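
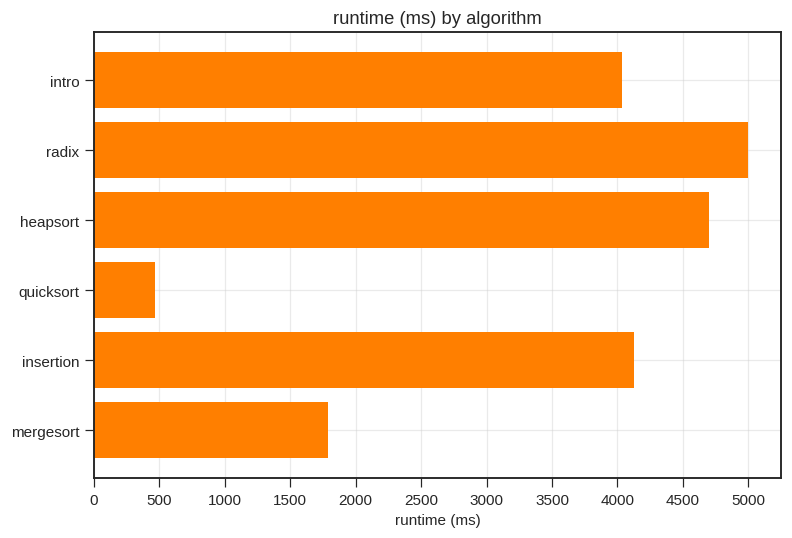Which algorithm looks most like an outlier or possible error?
quicksort

quicksort ≈ 500; the rest sit between ≈ 2000 and ≈ 5000.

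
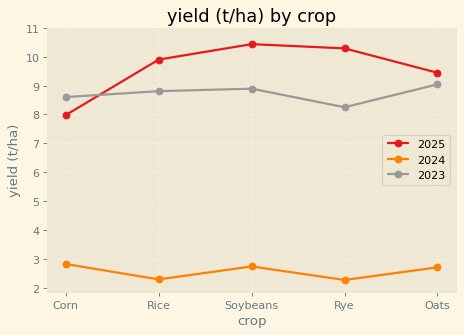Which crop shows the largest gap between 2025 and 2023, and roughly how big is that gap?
Rye, ≈ 2 t/ha

Rye: 2025 ≈ 10, 2023 ≈ 8 → gap ≈ 2. Next-largest (Soybeans) is only ≈ 1.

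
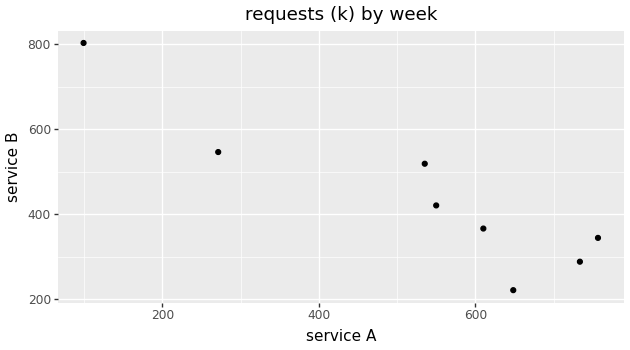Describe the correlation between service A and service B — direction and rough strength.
negative, strong

Points are negatively correlated; strong (|r| ≈ 0.9).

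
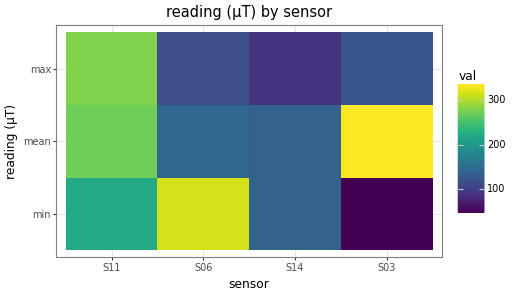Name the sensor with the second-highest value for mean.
S11

Top 3 for mean: S03 ≈ 325, S11 ≈ 275, S06 ≈ 150.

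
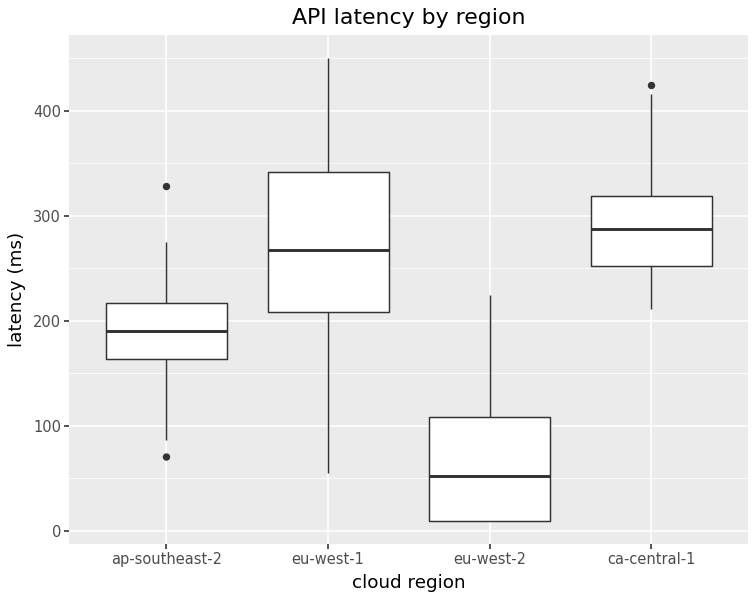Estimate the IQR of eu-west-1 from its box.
Q3 ≈ 350, Q1 ≈ 200; IQR ≈ 150.

≈ 150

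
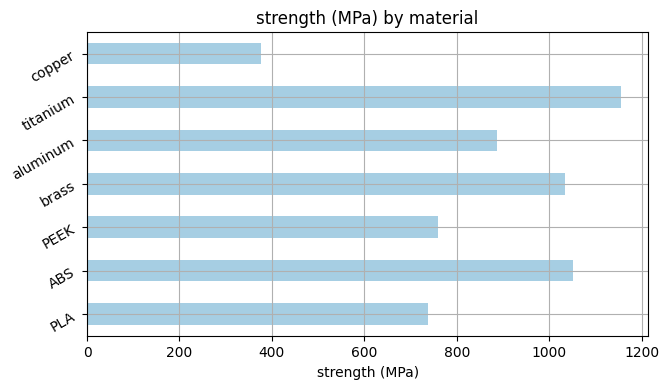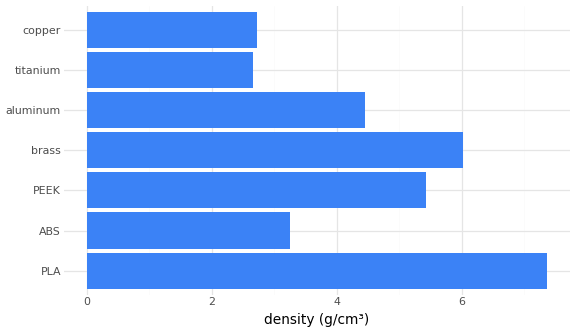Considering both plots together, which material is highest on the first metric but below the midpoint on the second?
Chart 2 median density (g/cm³) ≈ 4; below-median materials: ABS, titanium, copper. Among those, titanium has the highest strength (MPa) (≈ 1200).

titanium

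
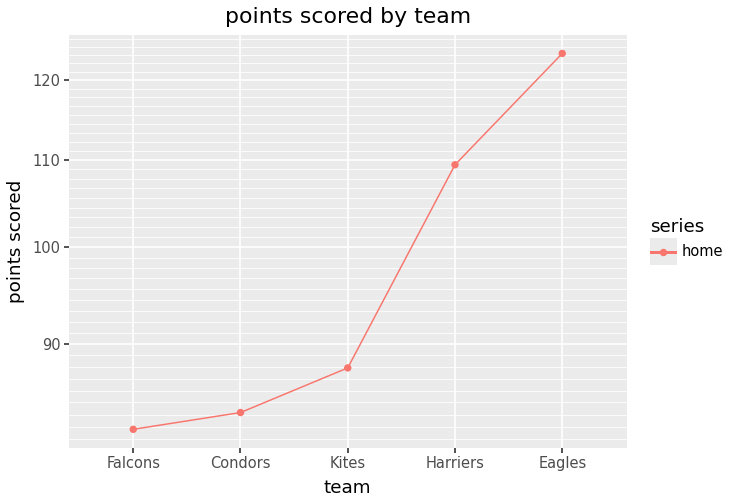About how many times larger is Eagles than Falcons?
Eagles ≈ 125, Falcons ≈ 80; 125/80 ≈ 1.56.

≈ 1.56×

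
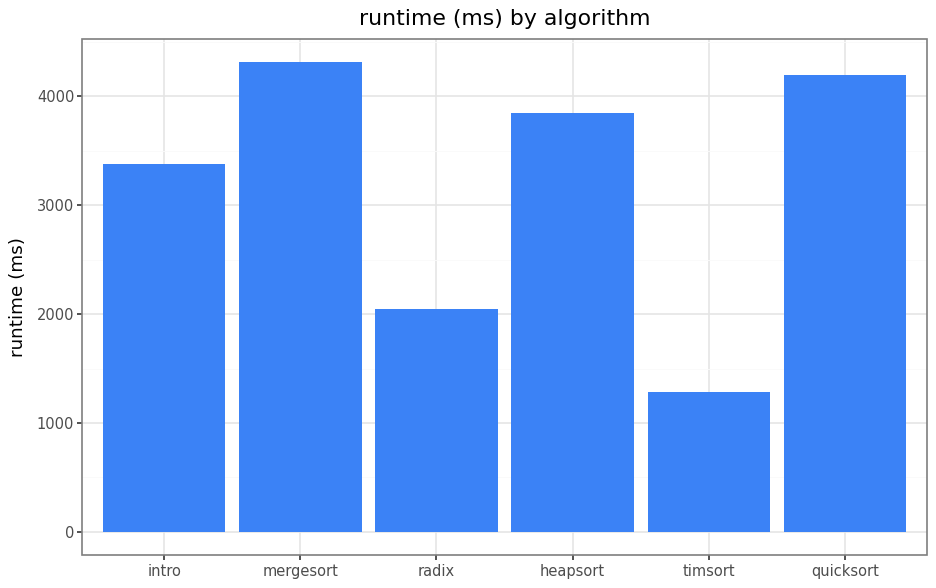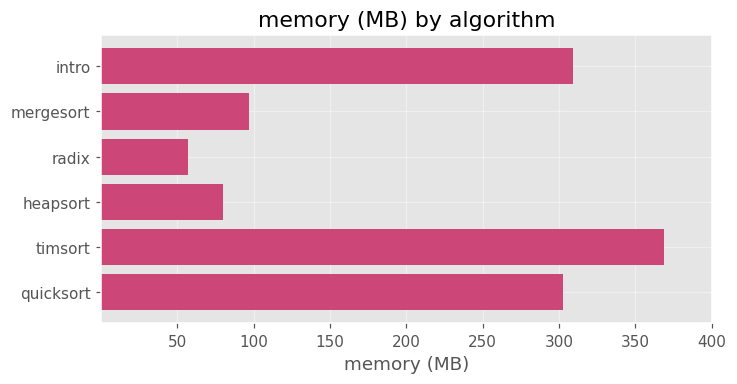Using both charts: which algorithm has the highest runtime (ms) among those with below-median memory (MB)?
Chart 2 median memory (MB) ≈ 200; below-median algorithms: mergesort, radix, heapsort. Among those, mergesort has the highest runtime (ms) (≈ 4500).

mergesort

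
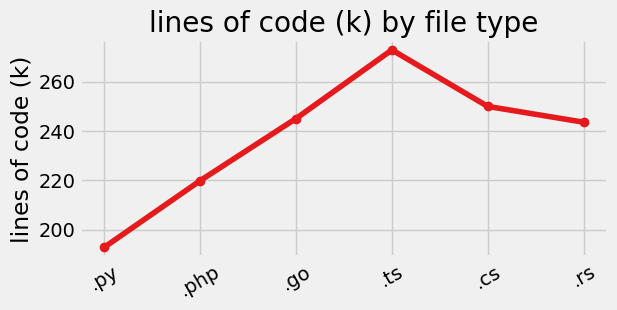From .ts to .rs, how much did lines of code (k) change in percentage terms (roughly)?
≈ -11.1%

.ts ≈ 270, .rs ≈ 240; (240 − 270) / 270 ≈ -11.1%.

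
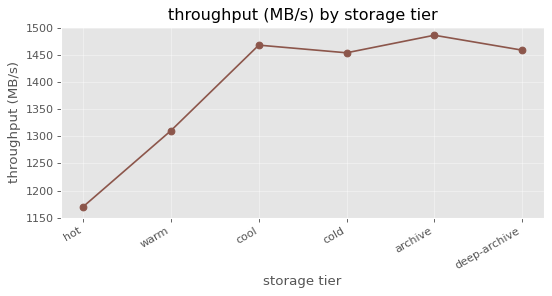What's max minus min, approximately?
≈ 350

Max archive ≈ 1500, min hot ≈ 1150; range ≈ 350.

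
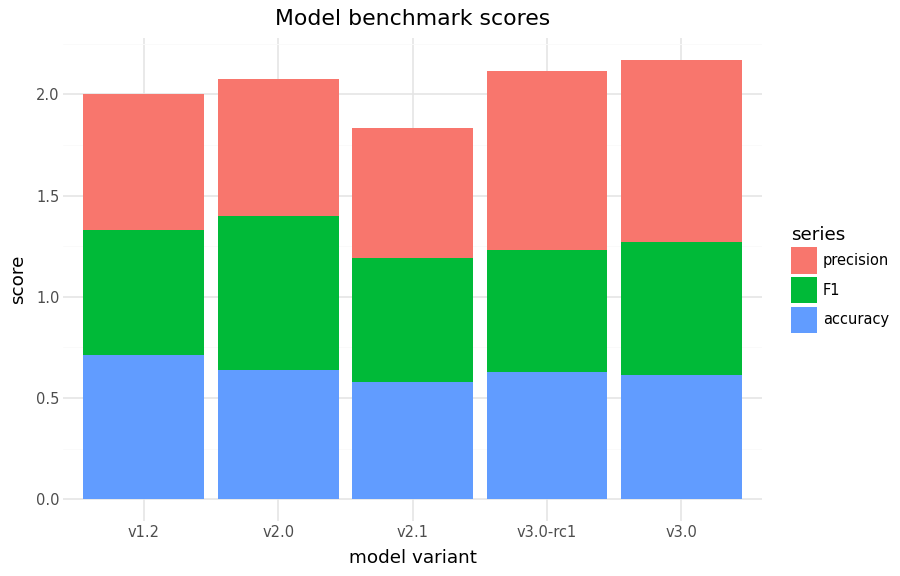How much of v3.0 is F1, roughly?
F1 top ≈ 1.2, bottom ≈ 0.6; segment ≈ 0.6.

≈ 0.6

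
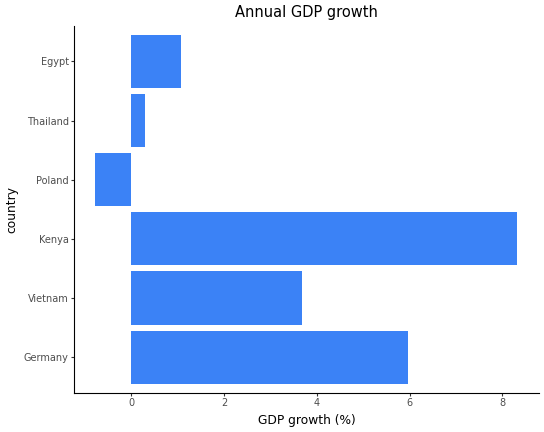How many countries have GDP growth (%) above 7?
1

Above 7: Kenya.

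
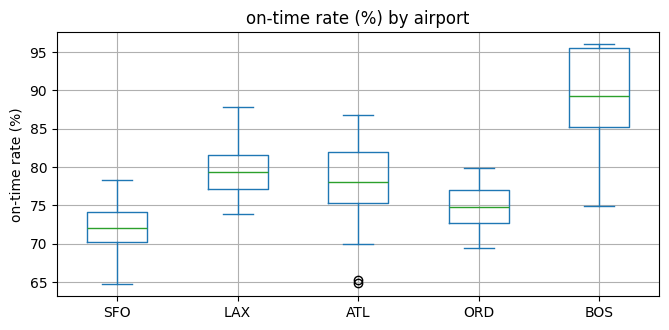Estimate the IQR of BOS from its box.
Q3 ≈ 96, Q1 ≈ 86; IQR ≈ 10.

≈ 10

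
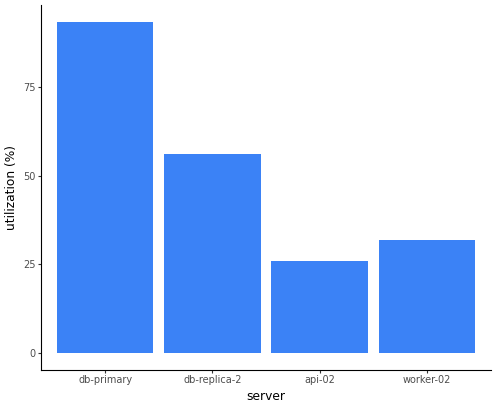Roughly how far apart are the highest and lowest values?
≈ 60

Max db-primary ≈ 90, min api-02 ≈ 30; range ≈ 60.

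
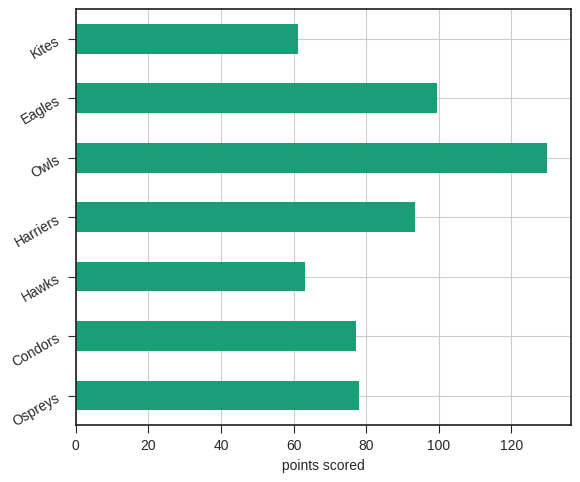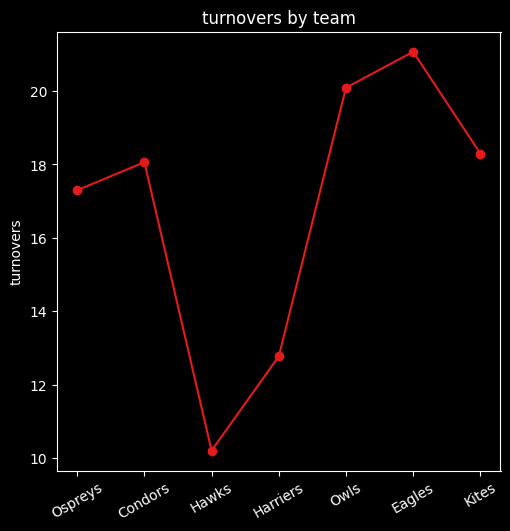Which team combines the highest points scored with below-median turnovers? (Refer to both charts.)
Chart 2 median turnovers ≈ 18; below-median teams: Ospreys, Hawks, Harriers. Among those, Harriers has the highest points scored (≈ 100).

Harriers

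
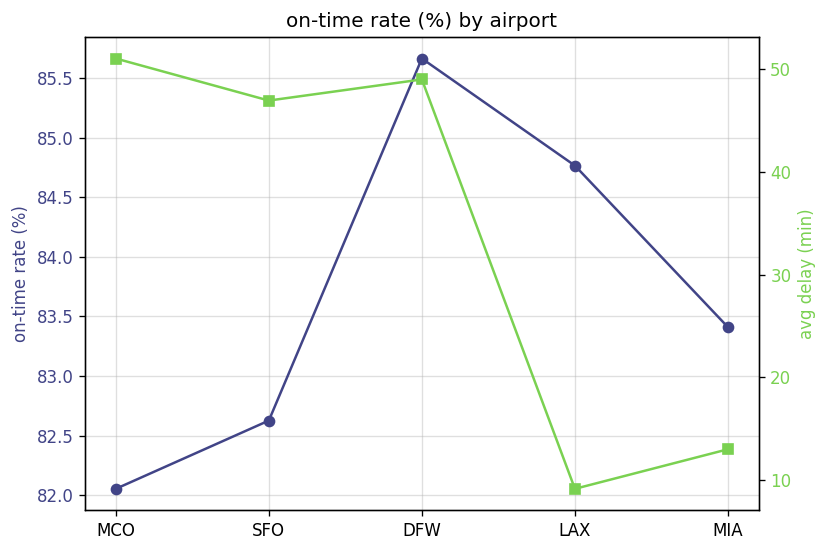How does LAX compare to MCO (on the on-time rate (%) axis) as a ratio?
≈ 1.04×

LAX ≈ 85.0, MCO ≈ 82.0; 85.0/82.0 ≈ 1.04.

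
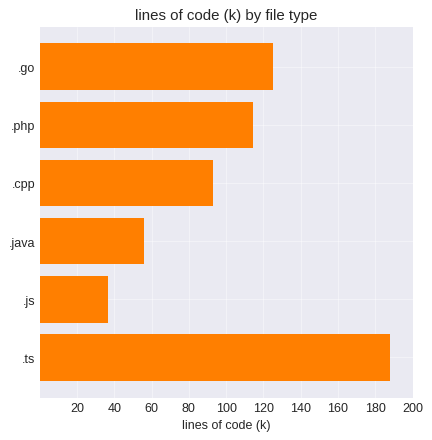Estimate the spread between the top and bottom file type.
≈ 140

Max .ts ≈ 180, min .js ≈ 40; range ≈ 140.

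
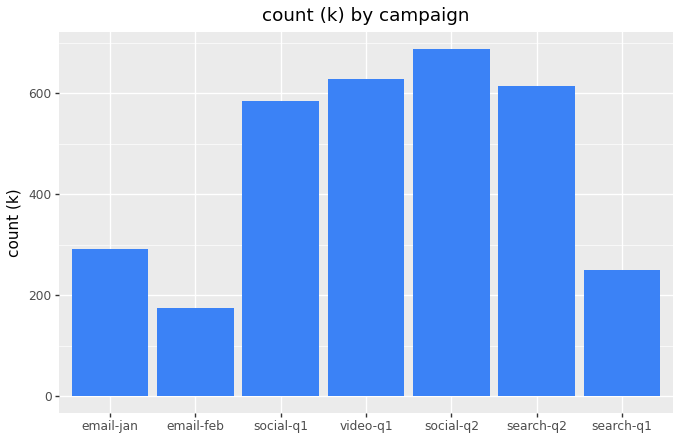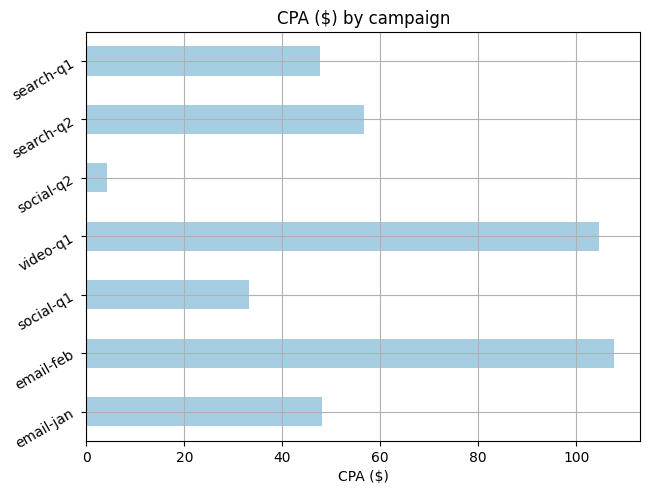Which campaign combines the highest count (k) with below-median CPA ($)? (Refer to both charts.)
social-q2

Chart 2 median CPA ($) ≈ 50; below-median campaigns: social-q1, social-q2, search-q1. Among those, social-q2 has the highest count (k) (≈ 700).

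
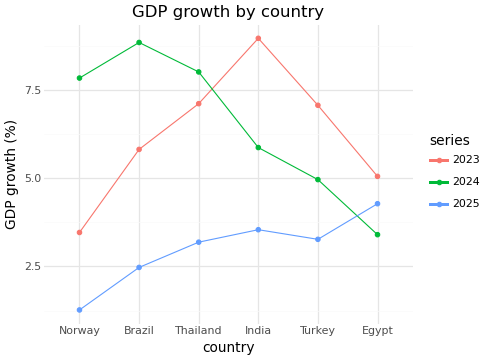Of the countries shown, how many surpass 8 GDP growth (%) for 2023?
Above 8: India.

1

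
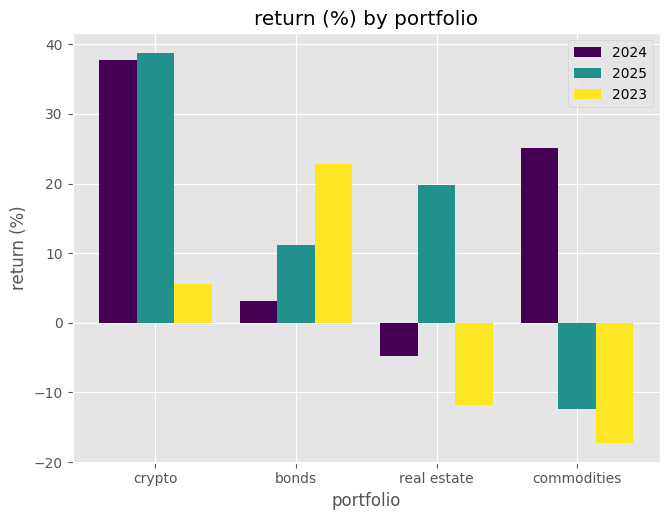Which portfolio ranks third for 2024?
Top 4 for 2024: crypto ≈ 40, commodities ≈ 25, bonds ≈ 5, real estate ≈ -5.

bonds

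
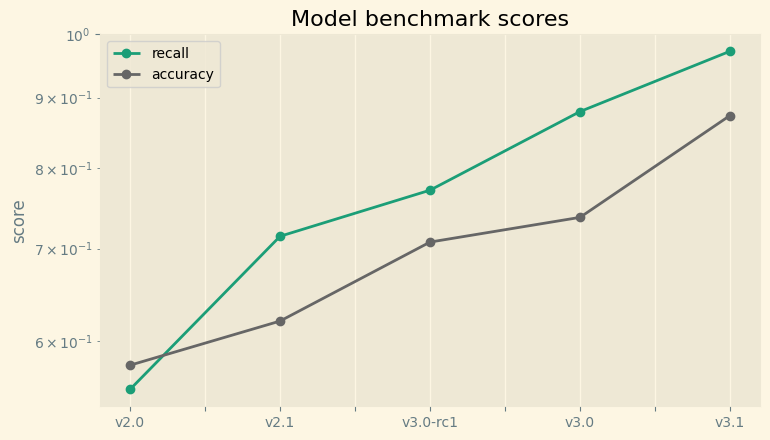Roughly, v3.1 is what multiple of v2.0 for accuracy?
≈ 1.42×

v3.1 ≈ 0.85, v2.0 ≈ 0.60; 0.85/0.60 ≈ 1.42.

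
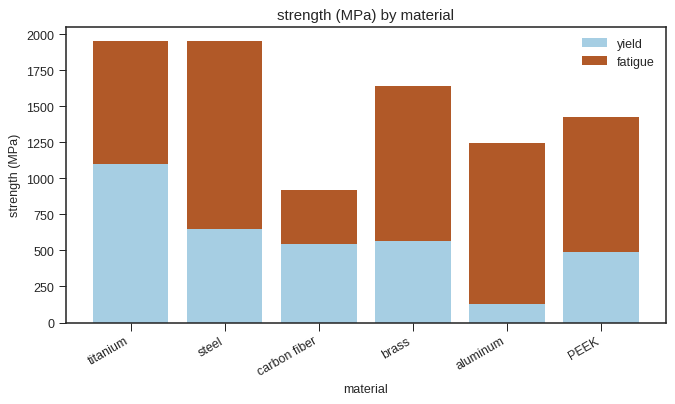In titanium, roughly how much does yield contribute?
≈ 1000

yield top ≈ 1000, bottom ≈ 0; segment ≈ 1000.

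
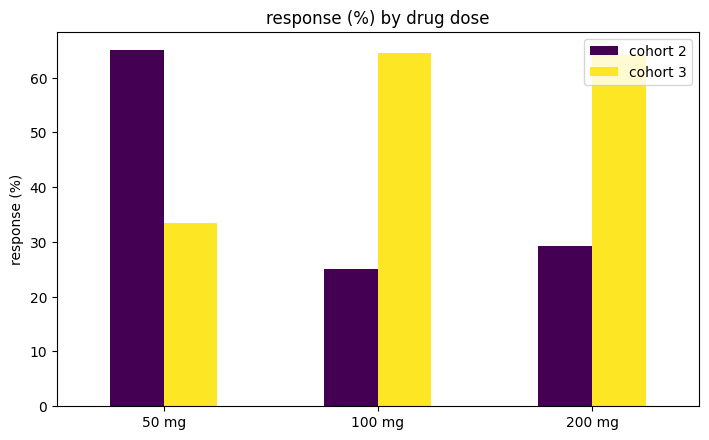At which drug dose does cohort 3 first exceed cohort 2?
50 mg: cohort 3 ≈ 30 vs cohort 2 ≈ 70 (not yet); 100 mg: cohort 3 ≈ 60 vs cohort 2 ≈ 30 (first crossover).

100 mg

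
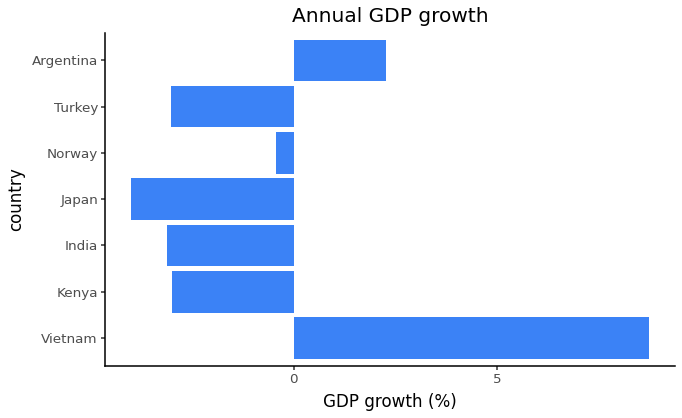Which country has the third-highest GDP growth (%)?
Norway

Top 4: Vietnam ≈ 8, Argentina ≈ 2, Norway ≈ 0, Kenya ≈ -2.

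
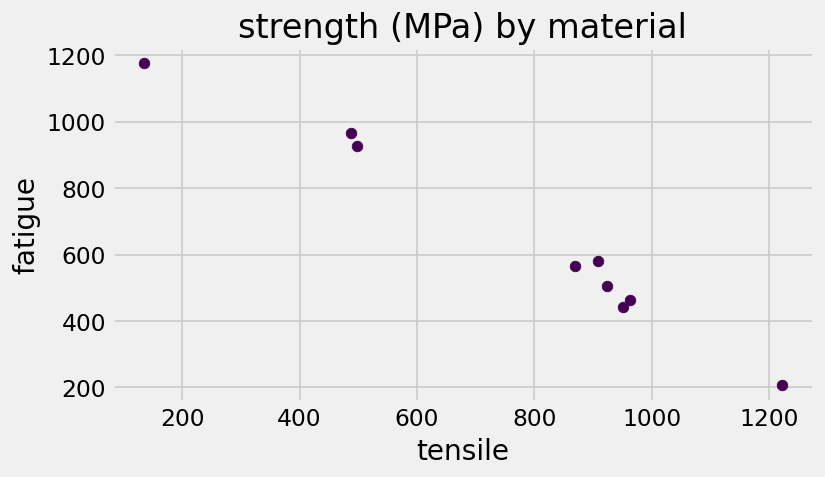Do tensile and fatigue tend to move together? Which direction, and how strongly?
negative, strong

Points are negatively correlated; strong (|r| ≈ 1.0).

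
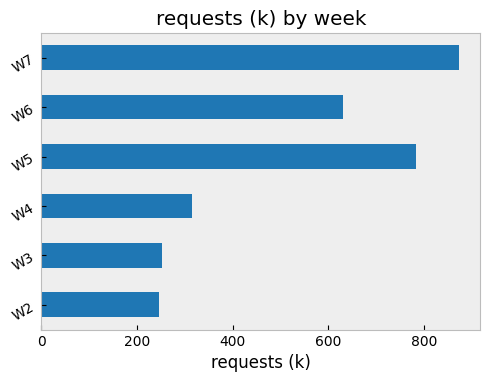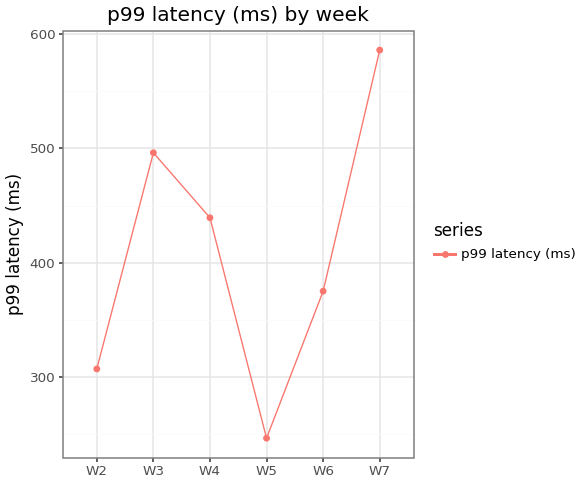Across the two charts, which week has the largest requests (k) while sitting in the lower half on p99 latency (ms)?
W5

Chart 2 median p99 latency (ms) ≈ 400; below-median weeks: W2, W5, W6. Among those, W5 has the highest requests (k) (≈ 800).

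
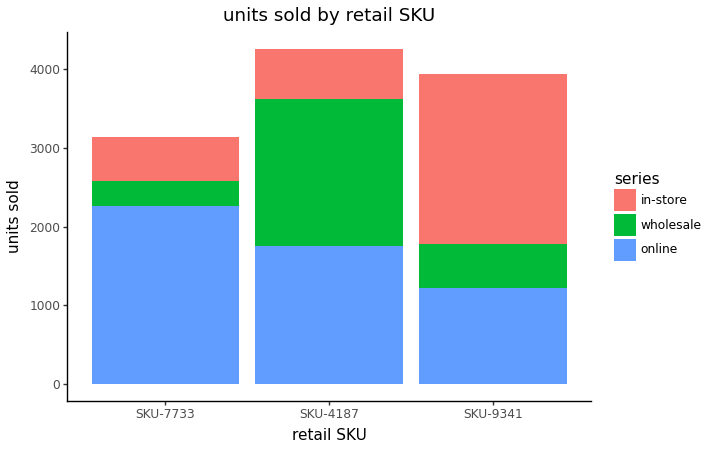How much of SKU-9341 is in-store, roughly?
≈ 2000

in-store top ≈ 4000, bottom ≈ 2000; segment ≈ 2000.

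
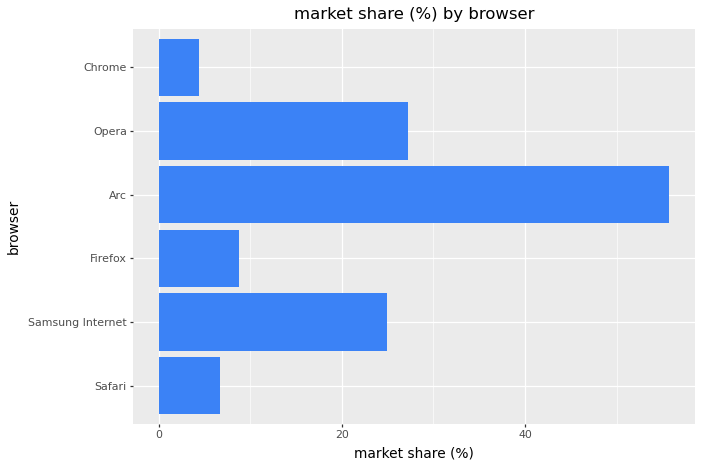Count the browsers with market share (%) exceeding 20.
3

Above 20: Samsung Internet, Arc, Opera.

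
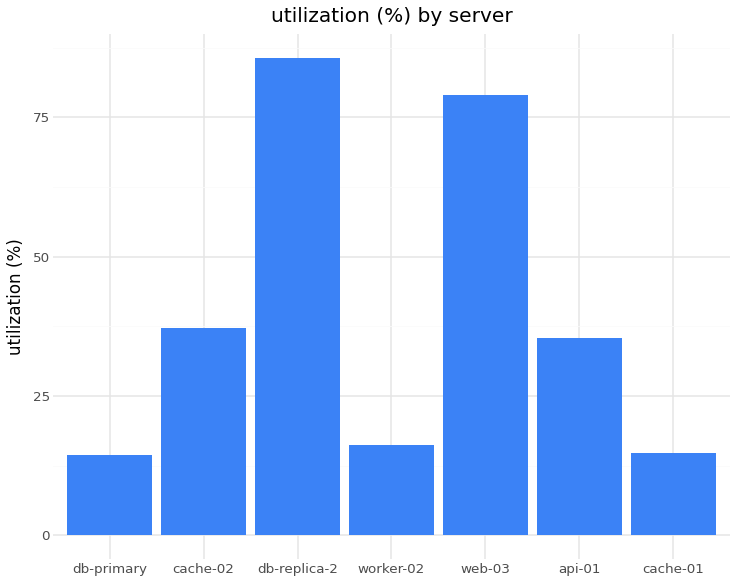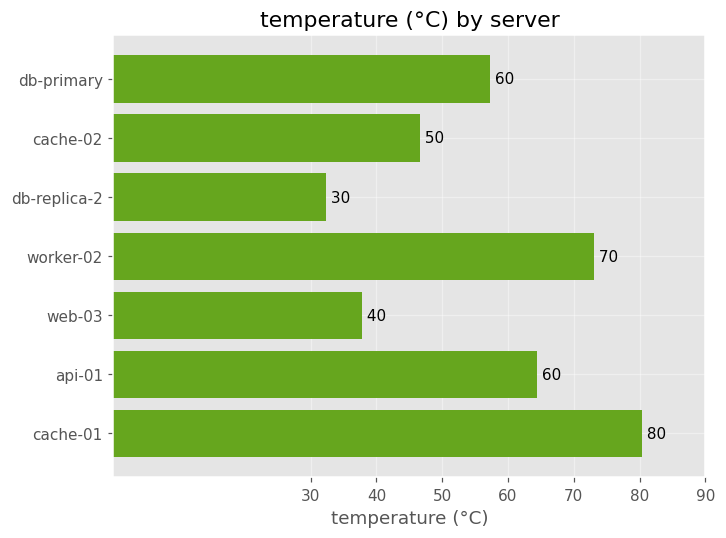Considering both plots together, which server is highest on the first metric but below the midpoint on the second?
db-replica-2

Chart 2 median temperature (°C) ≈ 60; below-median servers: cache-02, db-replica-2, web-03. Among those, db-replica-2 has the highest utilization (%) (≈ 90).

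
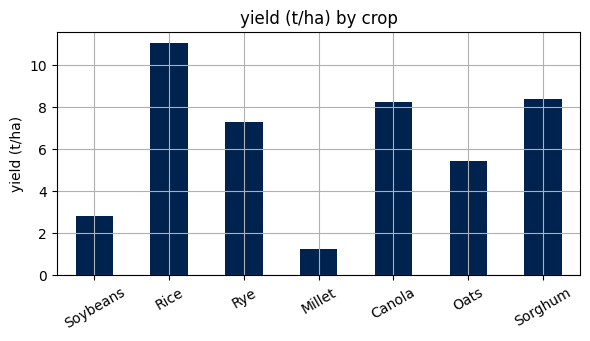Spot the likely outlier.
Millet

Millet ≈ 1; the rest sit between ≈ 3 and ≈ 11.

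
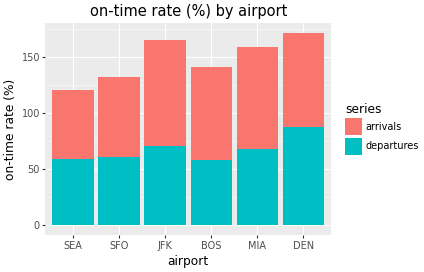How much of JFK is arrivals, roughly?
≈ 80

arrivals top ≈ 160, bottom ≈ 80; segment ≈ 80.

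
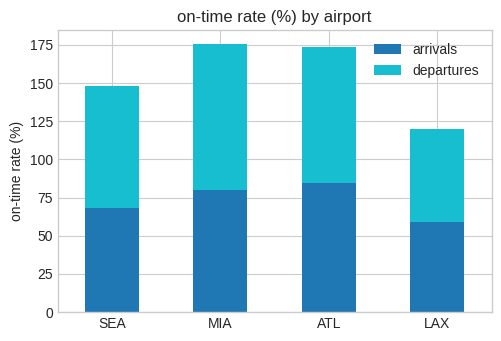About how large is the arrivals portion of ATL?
≈ 80

arrivals top ≈ 80, bottom ≈ 0; segment ≈ 80.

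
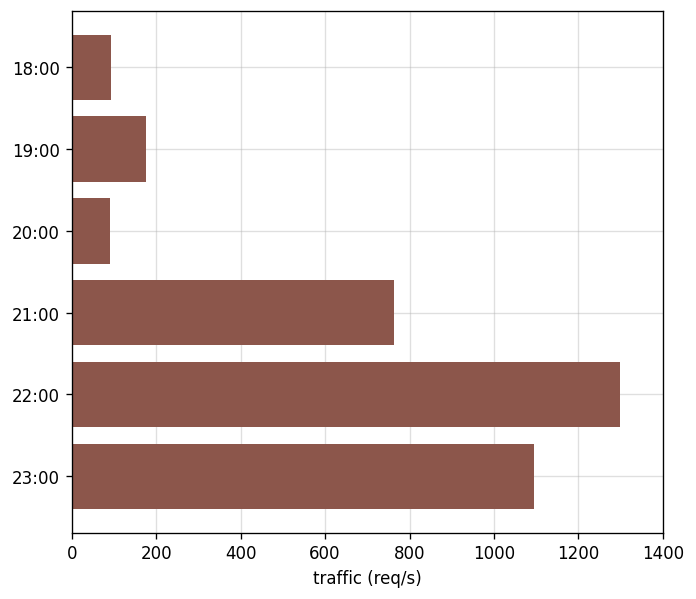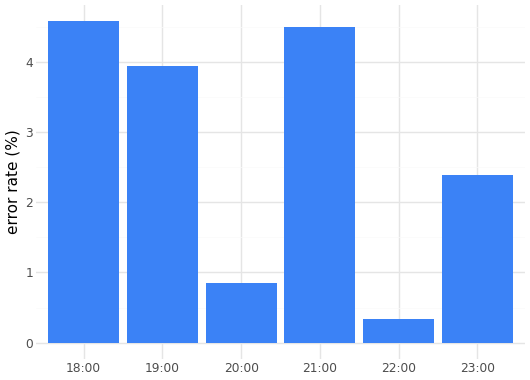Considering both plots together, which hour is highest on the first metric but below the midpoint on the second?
22:00

Chart 2 median error rate (%) ≈ 3; below-median hours: 20:00, 22:00, 23:00. Among those, 22:00 has the highest traffic (req/s) (≈ 1200).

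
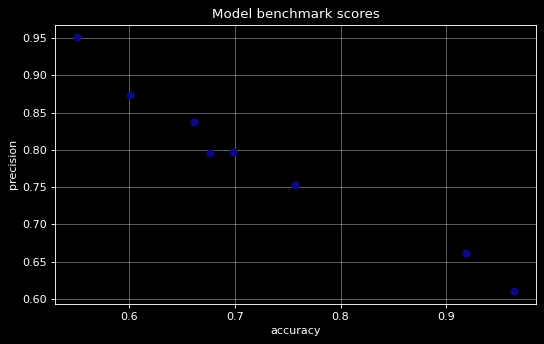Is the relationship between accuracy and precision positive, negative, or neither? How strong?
negative, strong

Points are negatively correlated; strong (|r| ≈ 1.0).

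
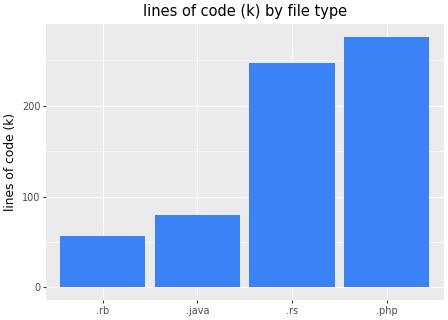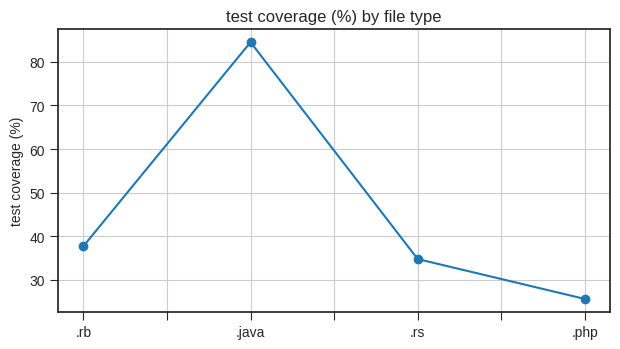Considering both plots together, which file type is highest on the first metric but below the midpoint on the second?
.php

Chart 2 median test coverage (%) ≈ 40; below-median file types: .rs, .php. Among those, .php has the highest lines of code (k) (≈ 300).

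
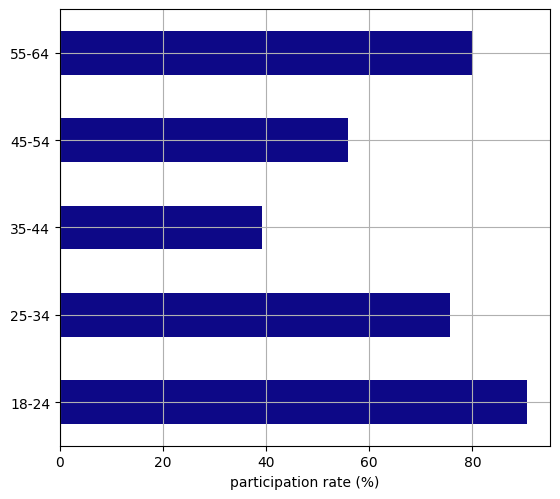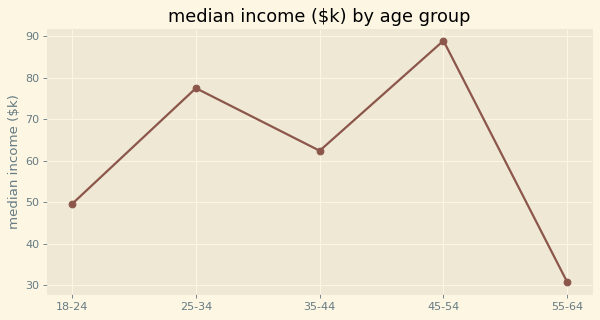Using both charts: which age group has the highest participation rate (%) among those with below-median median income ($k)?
Chart 2 median median income ($k) ≈ 60; below-median age groups: 18-24, 55-64. Among those, 18-24 has the highest participation rate (%) (≈ 90).

18-24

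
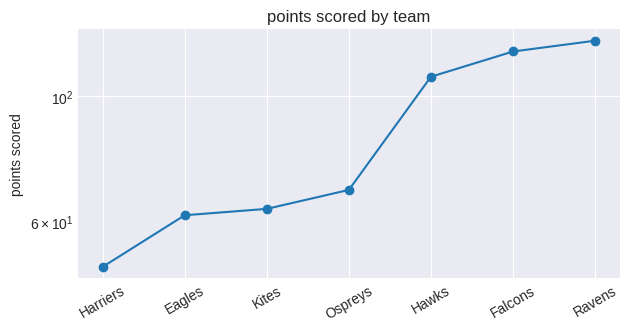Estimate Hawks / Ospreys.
≈ 1.57×

Hawks ≈ 110, Ospreys ≈ 70; 110/70 ≈ 1.57.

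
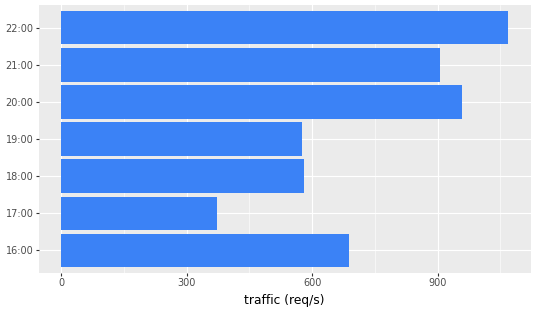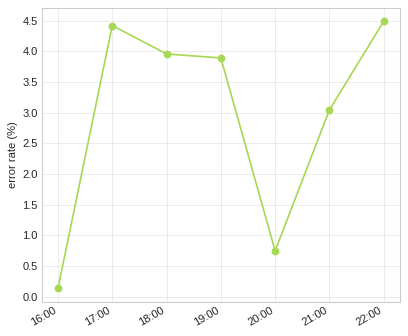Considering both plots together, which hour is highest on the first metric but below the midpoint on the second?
Chart 2 median error rate (%) ≈ 4; below-median hours: 16:00, 20:00, 21:00. Among those, 20:00 has the highest traffic (req/s) (≈ 1000).

20:00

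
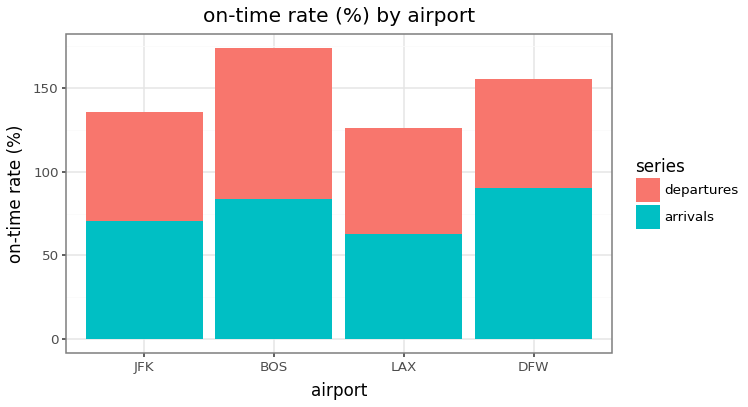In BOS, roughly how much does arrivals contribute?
≈ 80

arrivals top ≈ 80, bottom ≈ 0; segment ≈ 80.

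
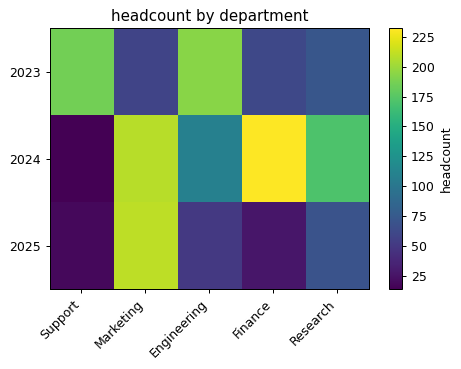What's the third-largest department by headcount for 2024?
Research

Top 4 for 2024: Finance ≈ 240, Marketing ≈ 200, Research ≈ 180, Engineering ≈ 100.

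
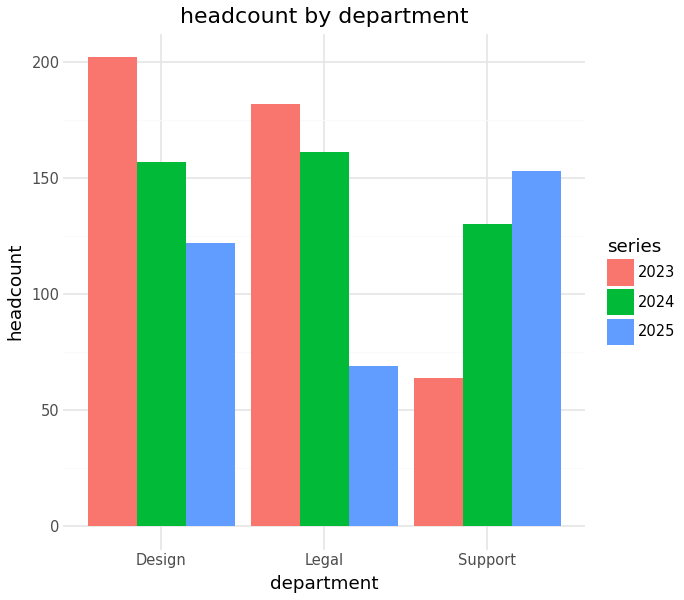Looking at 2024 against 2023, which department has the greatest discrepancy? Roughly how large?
Support, ≈ 60

Support: 2024 ≈ 120, 2023 ≈ 60 → gap ≈ 60. Next-largest (Design) is only ≈ 40.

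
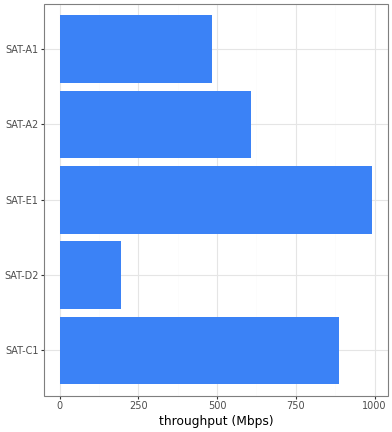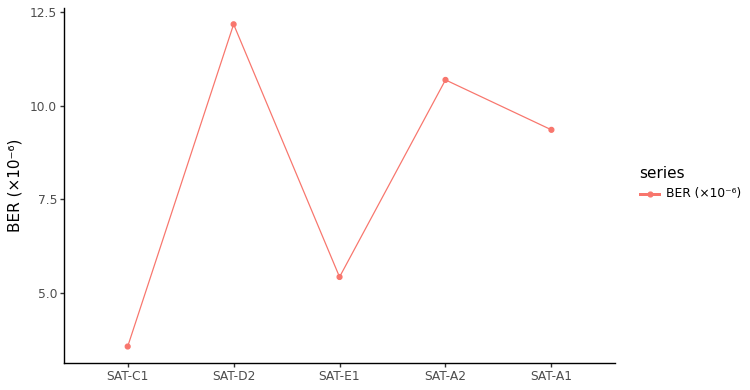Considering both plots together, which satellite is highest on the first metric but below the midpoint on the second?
Chart 2 median BER (×10⁻⁶) ≈ 10; below-median satellites: SAT-C1, SAT-E1. Among those, SAT-E1 has the highest throughput (Mbps) (≈ 1000).

SAT-E1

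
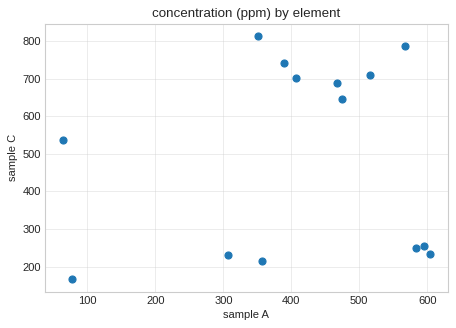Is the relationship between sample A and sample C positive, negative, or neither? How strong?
Points are roughly uncorrelated; weak (|r| ≈ 0.1).

no clear correlation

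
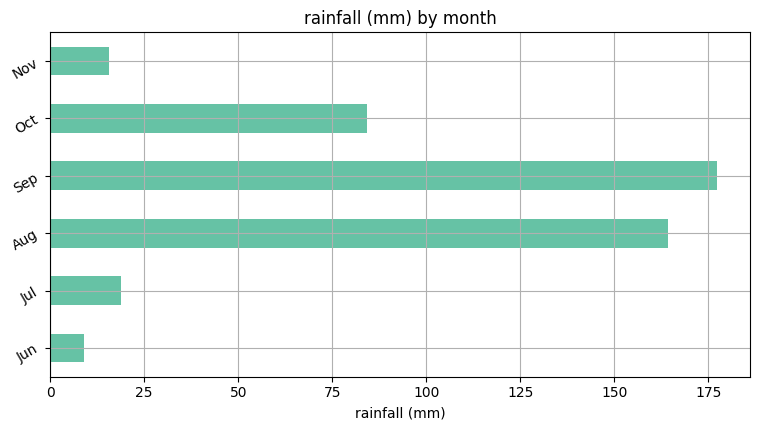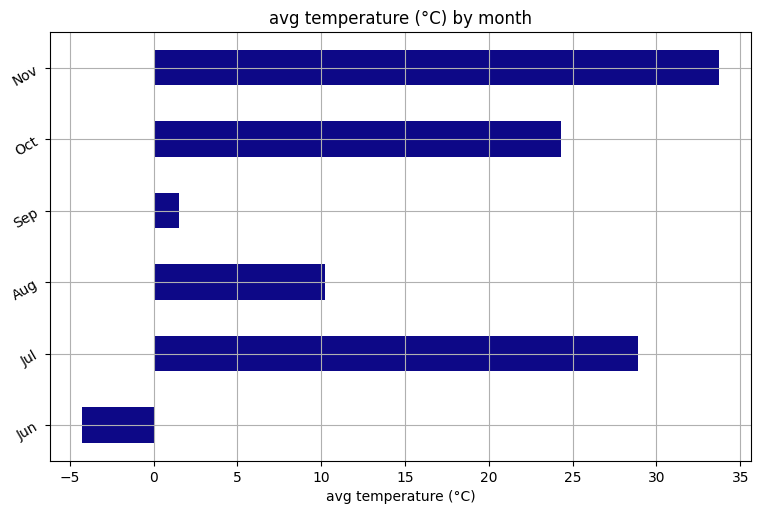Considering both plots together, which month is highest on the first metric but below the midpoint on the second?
Chart 2 median avg temperature (°C) ≈ 15; below-median months: Jun, Aug, Sep. Among those, Sep has the highest rainfall (mm) (≈ 180).

Sep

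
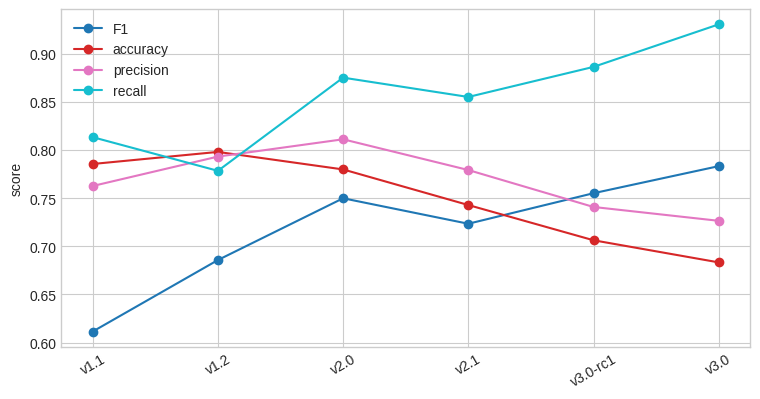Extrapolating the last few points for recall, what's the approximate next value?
Last three: 0.85, 0.90, 0.95 → slope ≈ 0.05/step → next ≈ 1.

≈ 1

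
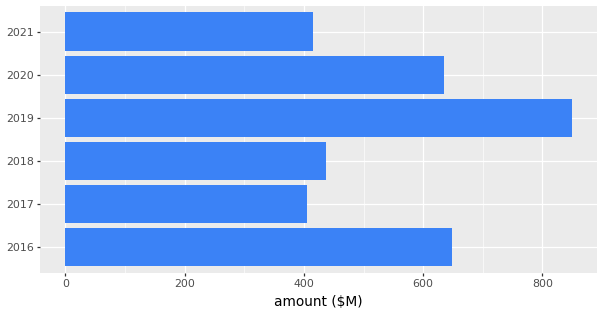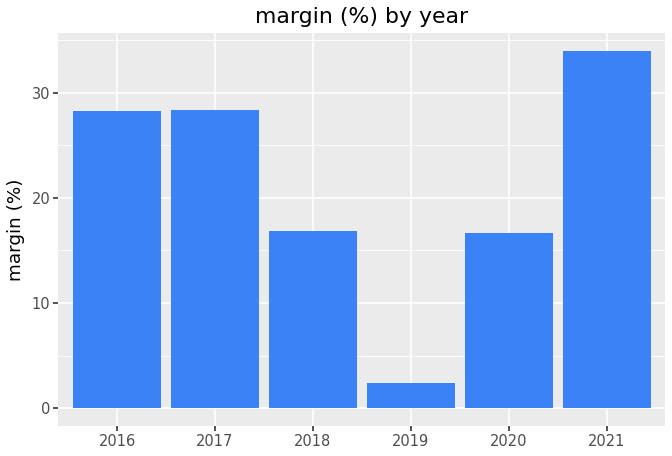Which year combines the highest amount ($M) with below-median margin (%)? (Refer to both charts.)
2019

Chart 2 median margin (%) ≈ 25; below-median years: 2018, 2019, 2020. Among those, 2019 has the highest amount ($M) (≈ 800).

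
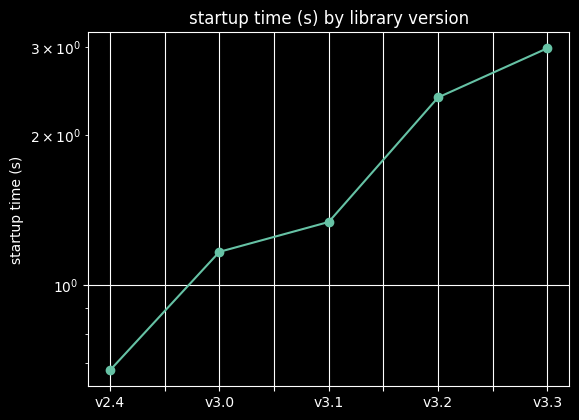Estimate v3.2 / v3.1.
v3.2 ≈ 2.4, v3.1 ≈ 1.4; 2.4/1.4 ≈ 1.71.

≈ 1.71×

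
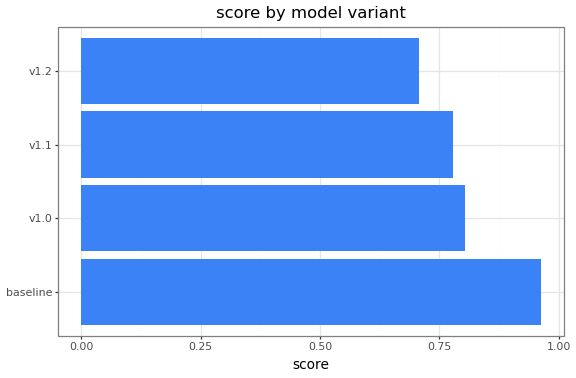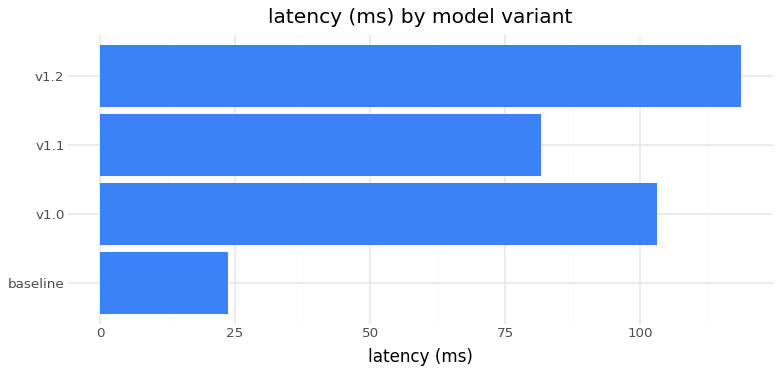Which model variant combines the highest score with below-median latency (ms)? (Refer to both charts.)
baseline

Chart 2 median latency (ms) ≈ 100; below-median model variants: baseline, v1.1. Among those, baseline has the highest score (≈ 1).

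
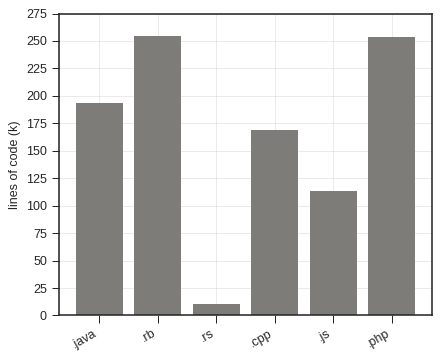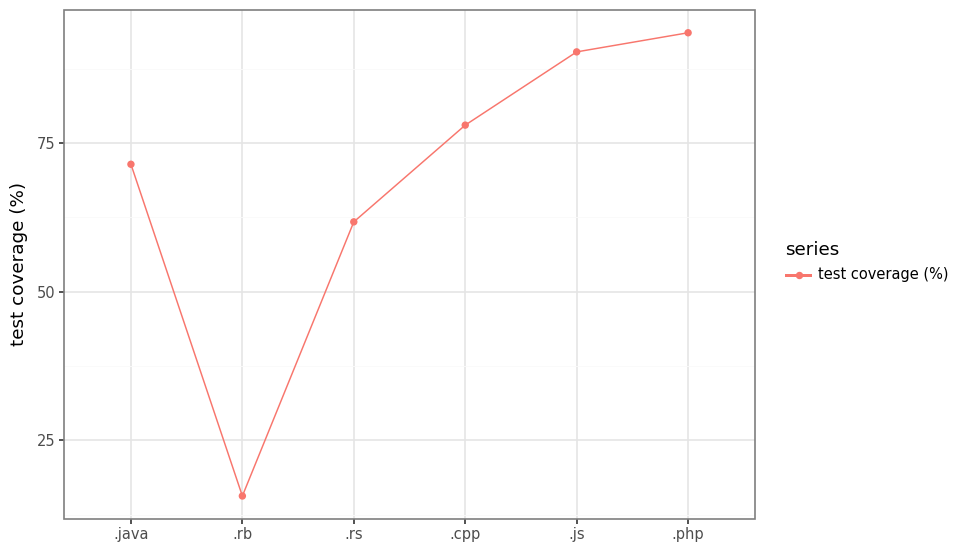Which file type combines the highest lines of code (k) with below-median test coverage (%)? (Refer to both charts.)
Chart 2 median test coverage (%) ≈ 70; below-median file types: .java, .rb, .rs. Among those, .rb has the highest lines of code (k) (≈ 250).

.rb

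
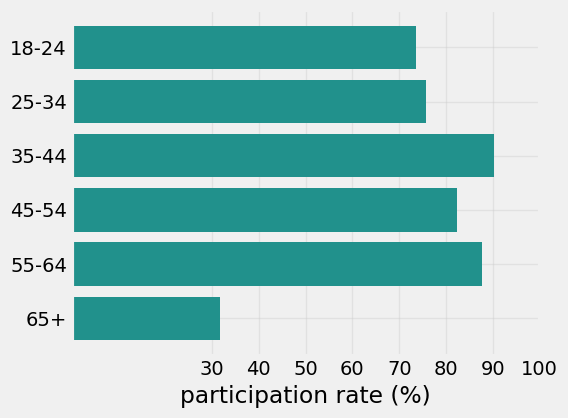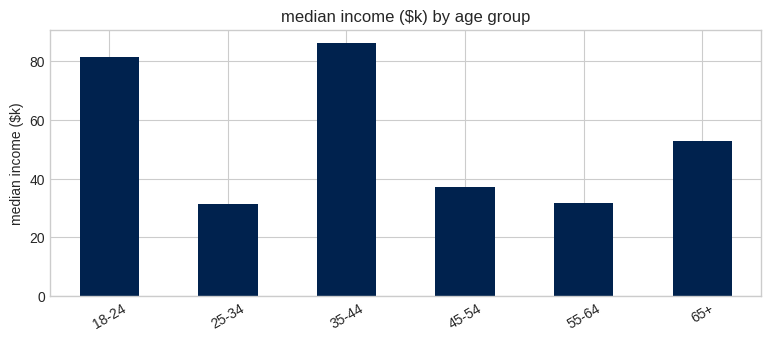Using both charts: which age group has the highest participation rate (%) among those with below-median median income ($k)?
55-64

Chart 2 median median income ($k) ≈ 50; below-median age groups: 25-34, 45-54, 55-64. Among those, 55-64 has the highest participation rate (%) (≈ 90).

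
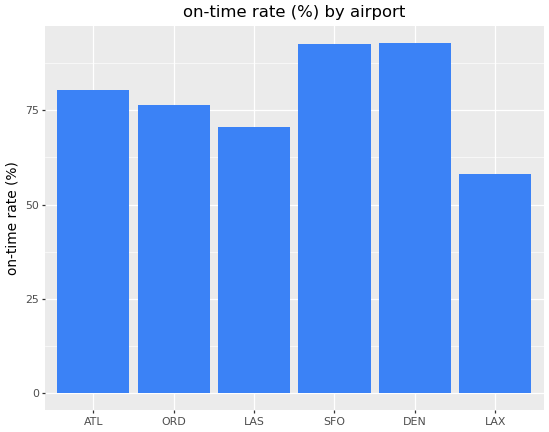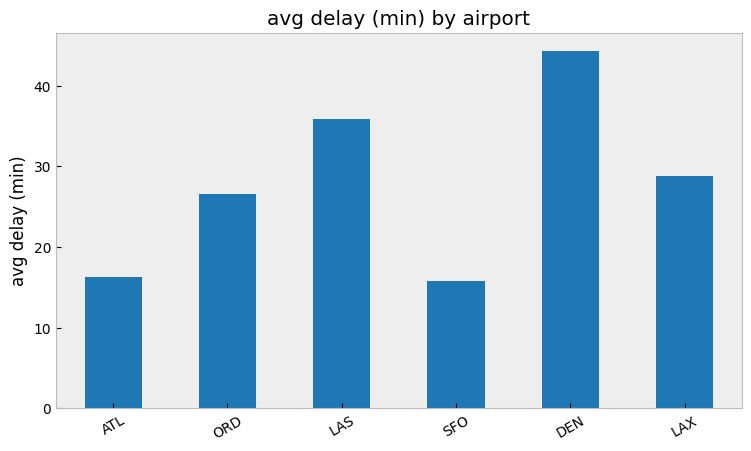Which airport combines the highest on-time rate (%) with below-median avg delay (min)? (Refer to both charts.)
SFO

Chart 2 median avg delay (min) ≈ 30; below-median airports: ATL, ORD, SFO. Among those, SFO has the highest on-time rate (%) (≈ 90).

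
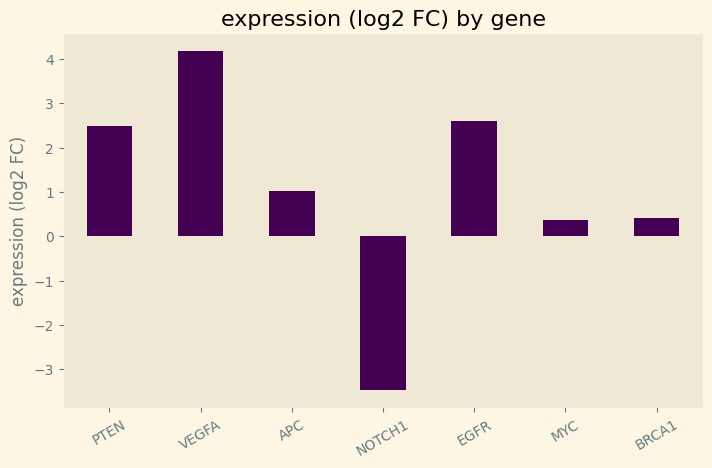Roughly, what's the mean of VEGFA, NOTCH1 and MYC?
(4 + -3 + 0) / 3 ≈ 0.

≈ 0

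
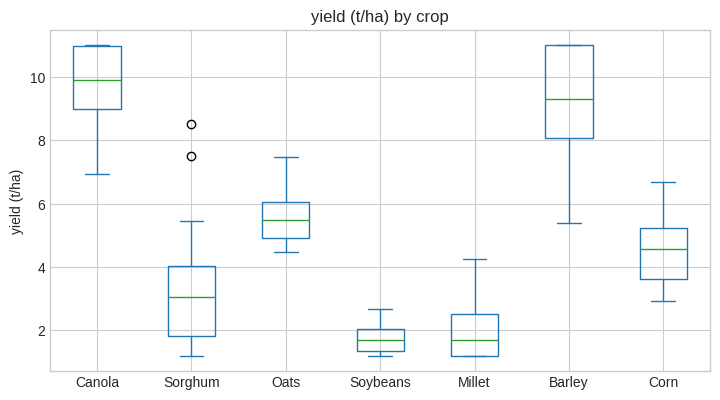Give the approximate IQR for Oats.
≈ 1

Q3 ≈ 6, Q1 ≈ 5; IQR ≈ 1.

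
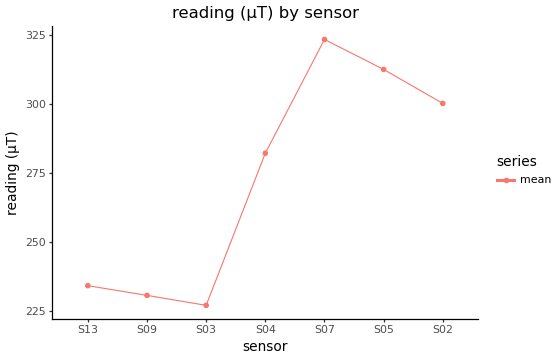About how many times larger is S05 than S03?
S05 ≈ 310, S03 ≈ 230; 310/230 ≈ 1.35.

≈ 1.35×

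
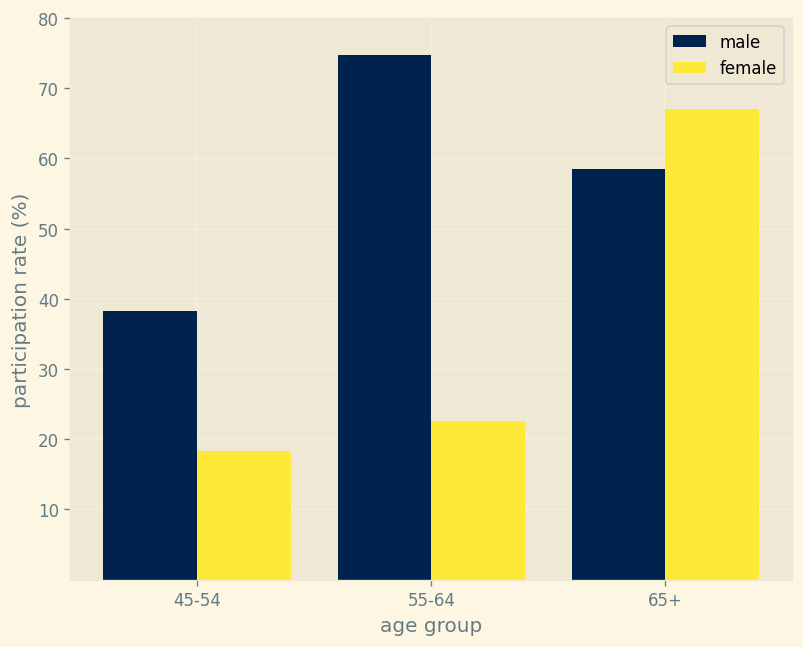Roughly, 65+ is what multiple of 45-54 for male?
≈ 1.5×

65+ ≈ 60, 45-54 ≈ 40; 60/40 ≈ 1.5.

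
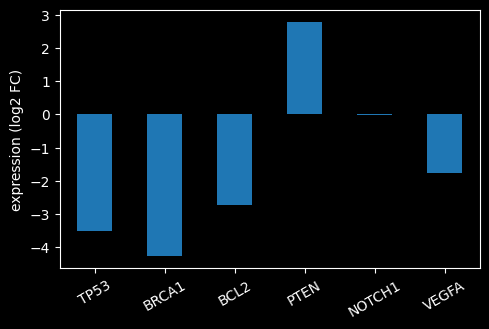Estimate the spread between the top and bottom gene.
Max PTEN ≈ 3, min BRCA1 ≈ -4; range ≈ 7.

≈ 7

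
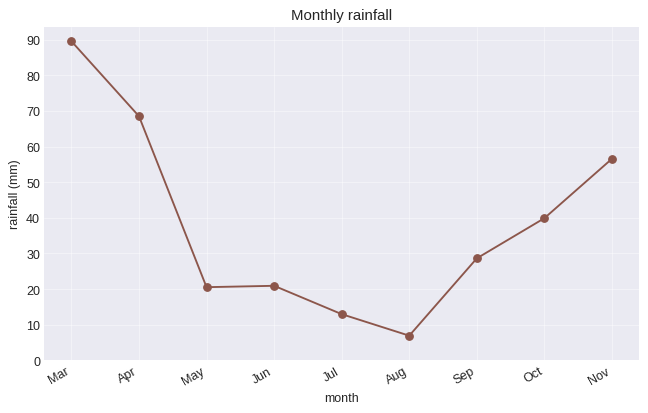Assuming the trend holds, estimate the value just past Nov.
≈ 75

Last three: 30, 40, 60 → slope ≈ 15/step → next ≈ 75.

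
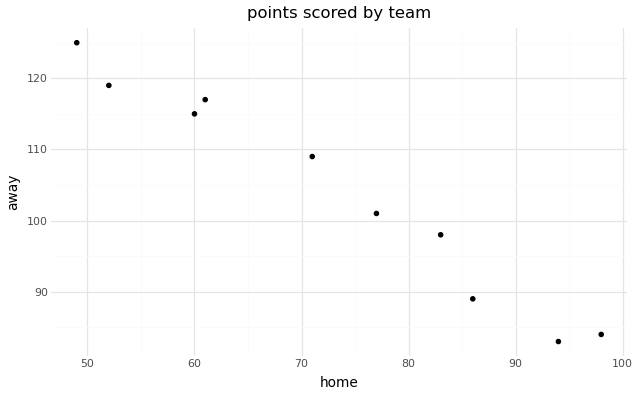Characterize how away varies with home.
Points are negatively correlated; strong (|r| ≈ 1.0).

negative, strong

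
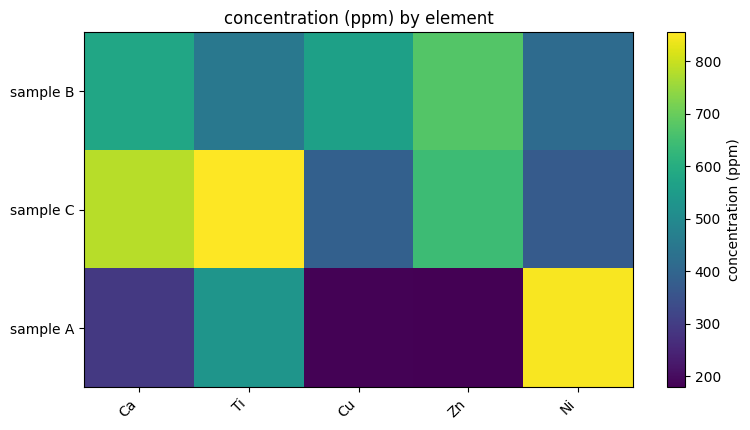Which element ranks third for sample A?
Top 4 for sample A: Ni ≈ 800, Ti ≈ 500, Ca ≈ 300, Cu ≈ 200.

Ca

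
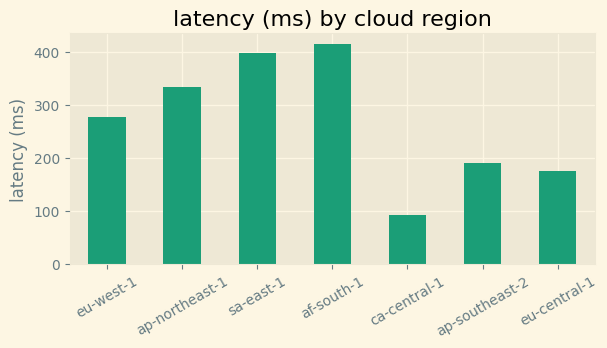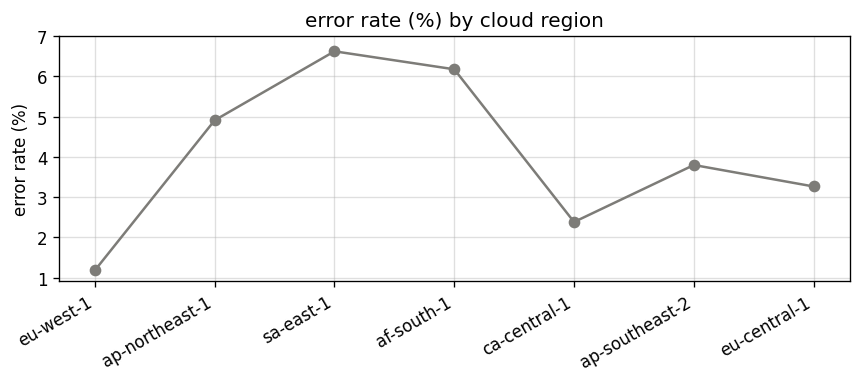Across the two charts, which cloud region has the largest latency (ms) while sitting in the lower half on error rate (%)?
Chart 2 median error rate (%) ≈ 4; below-median cloud regions: eu-west-1, ca-central-1, eu-central-1. Among those, eu-west-1 has the highest latency (ms) (≈ 300).

eu-west-1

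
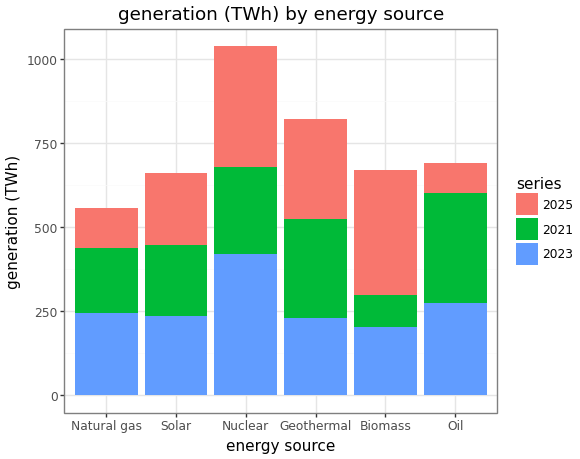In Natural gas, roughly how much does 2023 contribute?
≈ 200

2023 top ≈ 200, bottom ≈ 0; segment ≈ 200.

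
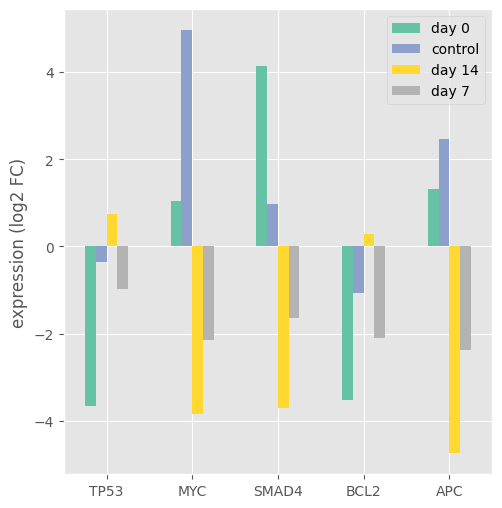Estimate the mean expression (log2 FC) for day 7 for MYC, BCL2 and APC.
≈ -2

(-2 + -2 + -2) / 3 ≈ -2.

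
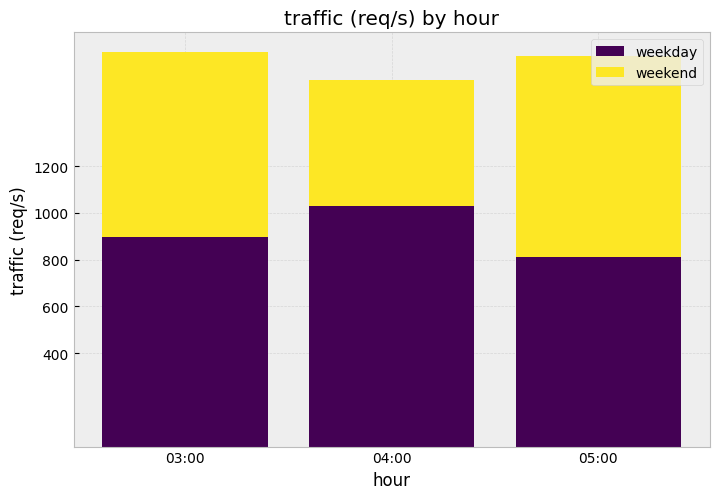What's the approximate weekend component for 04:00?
weekend top ≈ 1600, bottom ≈ 1000; segment ≈ 600.

≈ 600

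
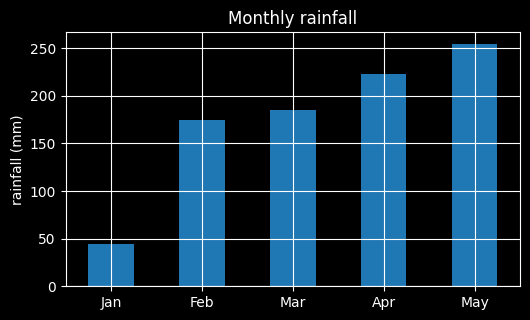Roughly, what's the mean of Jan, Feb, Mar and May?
≈ 162

(50 + 175 + 175 + 250) / 4 ≈ 162.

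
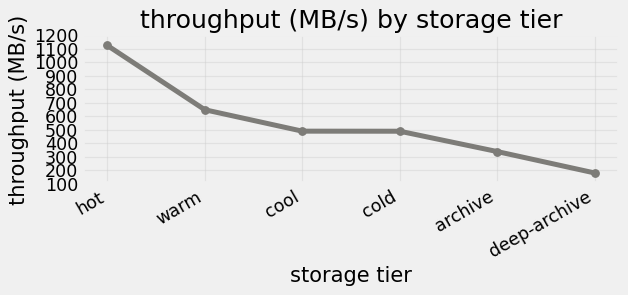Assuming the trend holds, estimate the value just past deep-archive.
Last three: 500, 300, 200 → slope ≈ -150/step → next ≈ 50.

≈ 50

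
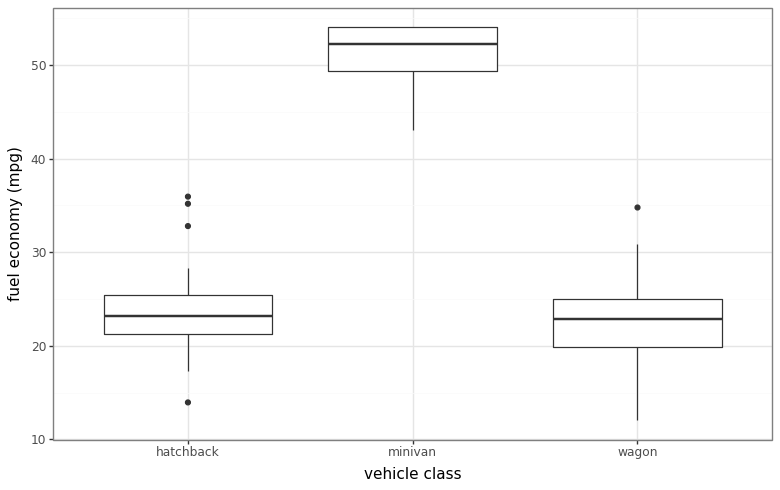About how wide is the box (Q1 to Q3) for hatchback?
Q3 ≈ 25, Q1 ≈ 20; IQR ≈ 5.

≈ 5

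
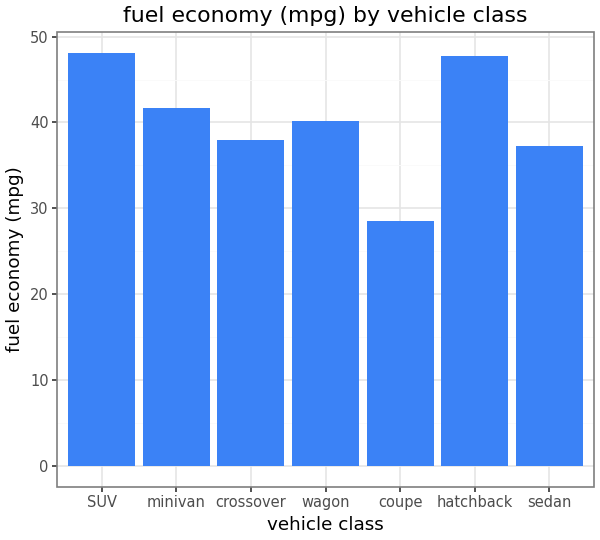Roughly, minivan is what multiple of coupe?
≈ 1.33×

minivan ≈ 40, coupe ≈ 30; 40/30 ≈ 1.33.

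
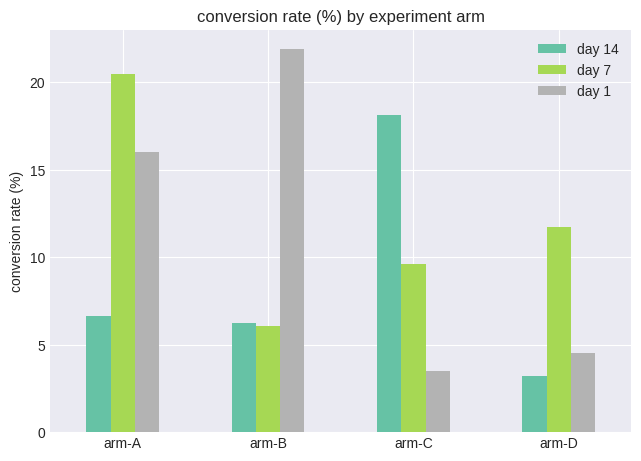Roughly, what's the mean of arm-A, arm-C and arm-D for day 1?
≈ 8

(16 + 4 + 4) / 3 ≈ 8.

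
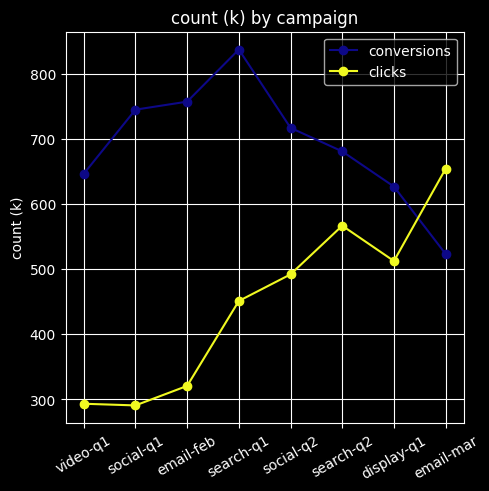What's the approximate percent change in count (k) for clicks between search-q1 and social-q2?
search-q1 ≈ 450, social-q2 ≈ 500; (500 − 450) / 450 ≈ +11.1%.

≈ +11.1%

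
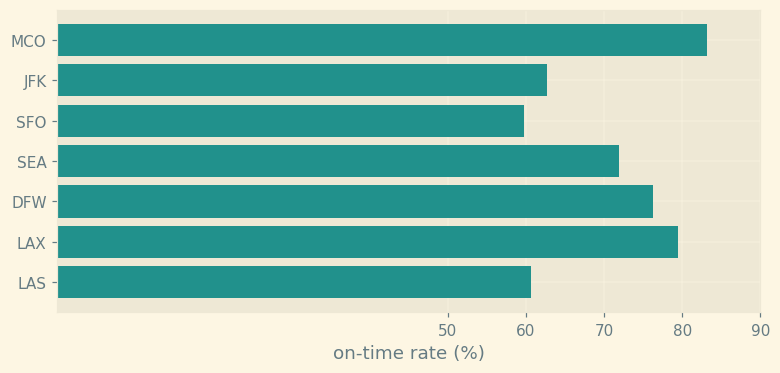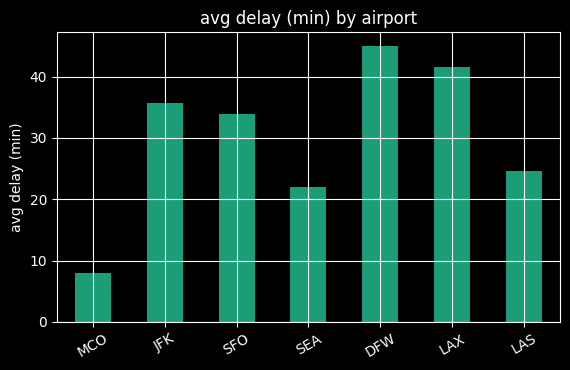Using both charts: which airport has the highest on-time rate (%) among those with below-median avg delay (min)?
Chart 2 median avg delay (min) ≈ 35; below-median airports: MCO, SEA, LAS. Among those, MCO has the highest on-time rate (%) (≈ 80).

MCO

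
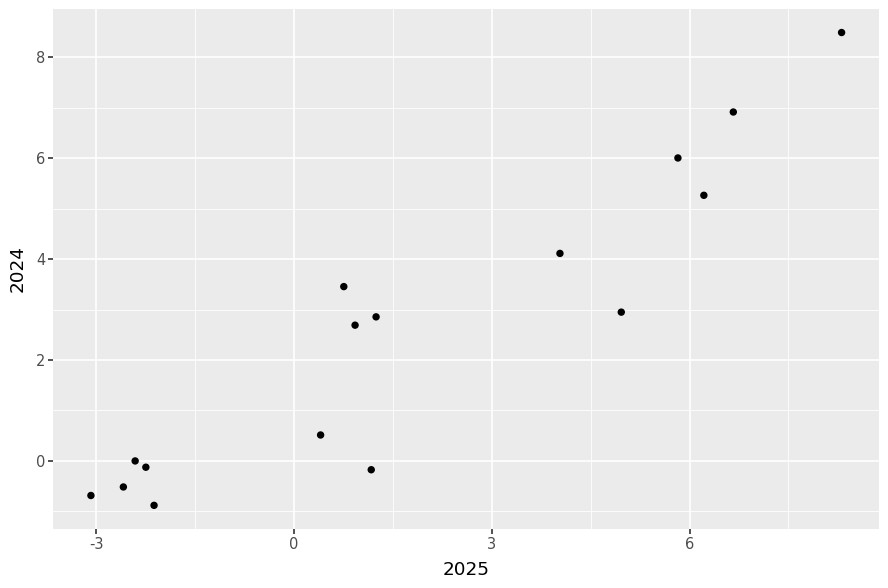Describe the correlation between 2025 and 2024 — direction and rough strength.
Points are positively correlated; strong (|r| ≈ 0.9).

positive, strong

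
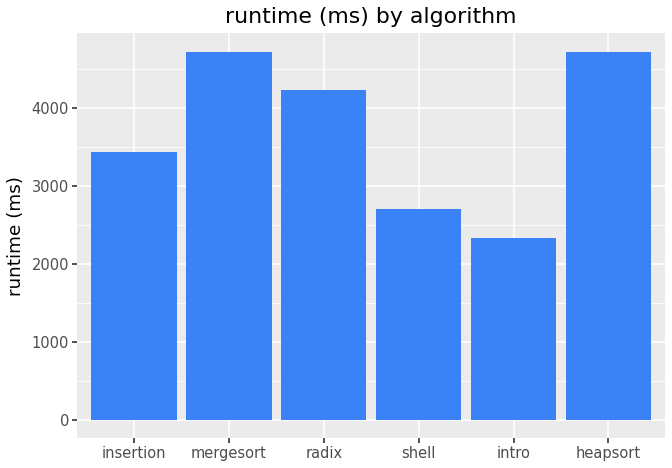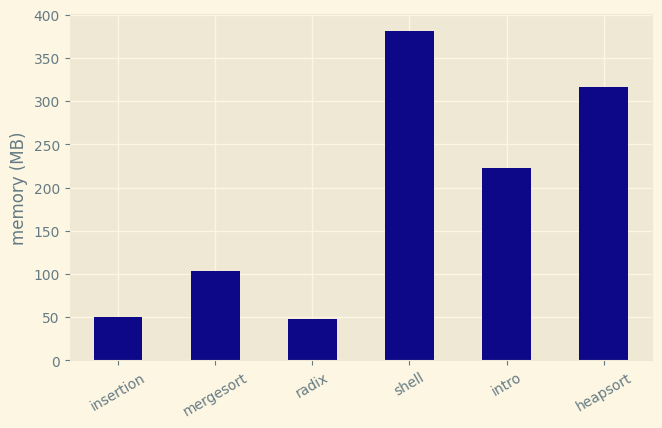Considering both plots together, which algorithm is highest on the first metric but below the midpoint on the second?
mergesort

Chart 2 median memory (MB) ≈ 150; below-median algorithms: insertion, mergesort, radix. Among those, mergesort has the highest runtime (ms) (≈ 4500).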